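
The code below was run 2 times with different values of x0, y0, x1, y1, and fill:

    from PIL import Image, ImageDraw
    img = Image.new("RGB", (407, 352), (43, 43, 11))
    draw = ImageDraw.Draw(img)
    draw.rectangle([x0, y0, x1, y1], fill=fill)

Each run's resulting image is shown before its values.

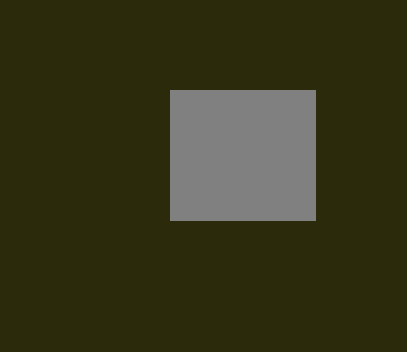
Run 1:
x0 = 170; y0 = 90; x1 = 315; y1 = 220; fill = 'gray'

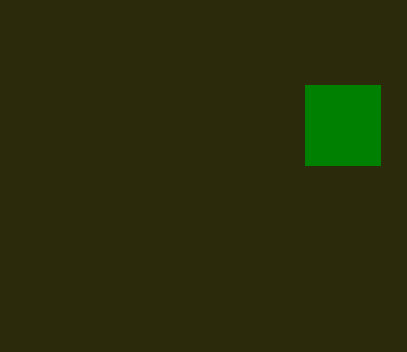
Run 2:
x0 = 305, y0 = 85, x1 = 380, y1 = 165, fill = 'green'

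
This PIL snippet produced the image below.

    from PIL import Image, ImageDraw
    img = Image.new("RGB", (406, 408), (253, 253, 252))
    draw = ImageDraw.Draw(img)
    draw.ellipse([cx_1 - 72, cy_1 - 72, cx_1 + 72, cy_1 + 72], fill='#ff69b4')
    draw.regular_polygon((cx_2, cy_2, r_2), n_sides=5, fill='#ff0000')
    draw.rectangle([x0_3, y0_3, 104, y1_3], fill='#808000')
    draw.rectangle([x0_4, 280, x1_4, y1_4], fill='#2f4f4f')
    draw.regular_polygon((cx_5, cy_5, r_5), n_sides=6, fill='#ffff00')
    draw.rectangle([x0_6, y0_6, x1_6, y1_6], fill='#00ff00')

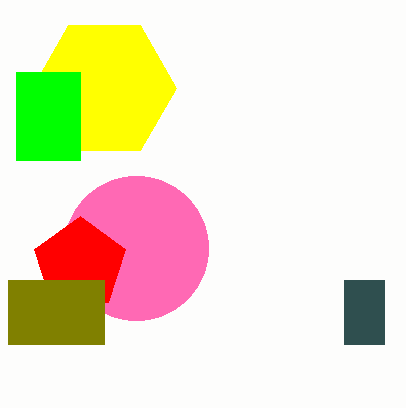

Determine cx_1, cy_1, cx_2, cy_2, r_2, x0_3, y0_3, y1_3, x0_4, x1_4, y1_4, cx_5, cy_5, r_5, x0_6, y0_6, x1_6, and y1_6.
cx_1 = 136
cy_1 = 248
cx_2 = 80
cy_2 = 264
r_2 = 48
x0_3 = 8
y0_3 = 280
y1_3 = 344
x0_4 = 344
x1_4 = 384
y1_4 = 344
cx_5 = 104
cy_5 = 88
r_5 = 72
x0_6 = 16
y0_6 = 72
x1_6 = 80
y1_6 = 160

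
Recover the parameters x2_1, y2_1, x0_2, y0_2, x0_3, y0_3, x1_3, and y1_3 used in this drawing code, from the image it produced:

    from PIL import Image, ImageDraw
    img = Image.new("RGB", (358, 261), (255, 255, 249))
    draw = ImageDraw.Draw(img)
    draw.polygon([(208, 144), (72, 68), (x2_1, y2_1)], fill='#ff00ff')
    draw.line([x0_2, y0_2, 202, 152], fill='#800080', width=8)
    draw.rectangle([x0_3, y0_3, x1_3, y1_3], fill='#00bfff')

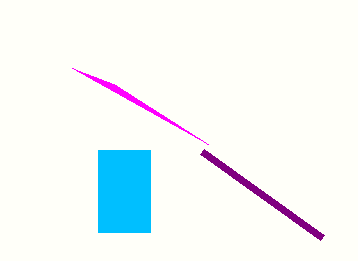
x2_1 = 114
y2_1 = 84
x0_2 = 322
y0_2 = 238
x0_3 = 98
y0_3 = 150
x1_3 = 150
y1_3 = 232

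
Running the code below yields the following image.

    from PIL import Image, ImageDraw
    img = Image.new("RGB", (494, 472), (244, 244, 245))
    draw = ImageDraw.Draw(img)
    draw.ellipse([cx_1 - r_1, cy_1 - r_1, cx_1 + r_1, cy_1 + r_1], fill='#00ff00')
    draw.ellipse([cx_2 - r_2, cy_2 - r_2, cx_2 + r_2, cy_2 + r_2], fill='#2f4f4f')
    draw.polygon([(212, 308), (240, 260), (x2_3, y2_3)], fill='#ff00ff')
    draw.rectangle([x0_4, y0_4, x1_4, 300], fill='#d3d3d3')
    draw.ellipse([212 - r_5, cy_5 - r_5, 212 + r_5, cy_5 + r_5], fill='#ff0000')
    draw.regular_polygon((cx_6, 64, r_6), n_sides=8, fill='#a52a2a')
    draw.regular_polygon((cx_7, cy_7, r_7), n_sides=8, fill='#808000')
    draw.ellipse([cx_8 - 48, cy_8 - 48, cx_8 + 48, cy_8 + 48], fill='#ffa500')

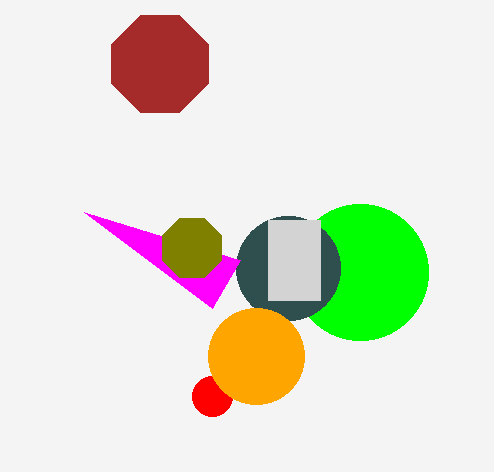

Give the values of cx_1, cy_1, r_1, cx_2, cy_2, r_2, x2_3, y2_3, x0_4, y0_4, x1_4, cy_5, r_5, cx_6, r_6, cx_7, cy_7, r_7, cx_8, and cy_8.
cx_1 = 360
cy_1 = 272
r_1 = 68
cx_2 = 288
cy_2 = 268
r_2 = 52
x2_3 = 84
y2_3 = 212
x0_4 = 268
y0_4 = 220
x1_4 = 320
cy_5 = 396
r_5 = 20
cx_6 = 160
r_6 = 52
cx_7 = 192
cy_7 = 248
r_7 = 32
cx_8 = 256
cy_8 = 356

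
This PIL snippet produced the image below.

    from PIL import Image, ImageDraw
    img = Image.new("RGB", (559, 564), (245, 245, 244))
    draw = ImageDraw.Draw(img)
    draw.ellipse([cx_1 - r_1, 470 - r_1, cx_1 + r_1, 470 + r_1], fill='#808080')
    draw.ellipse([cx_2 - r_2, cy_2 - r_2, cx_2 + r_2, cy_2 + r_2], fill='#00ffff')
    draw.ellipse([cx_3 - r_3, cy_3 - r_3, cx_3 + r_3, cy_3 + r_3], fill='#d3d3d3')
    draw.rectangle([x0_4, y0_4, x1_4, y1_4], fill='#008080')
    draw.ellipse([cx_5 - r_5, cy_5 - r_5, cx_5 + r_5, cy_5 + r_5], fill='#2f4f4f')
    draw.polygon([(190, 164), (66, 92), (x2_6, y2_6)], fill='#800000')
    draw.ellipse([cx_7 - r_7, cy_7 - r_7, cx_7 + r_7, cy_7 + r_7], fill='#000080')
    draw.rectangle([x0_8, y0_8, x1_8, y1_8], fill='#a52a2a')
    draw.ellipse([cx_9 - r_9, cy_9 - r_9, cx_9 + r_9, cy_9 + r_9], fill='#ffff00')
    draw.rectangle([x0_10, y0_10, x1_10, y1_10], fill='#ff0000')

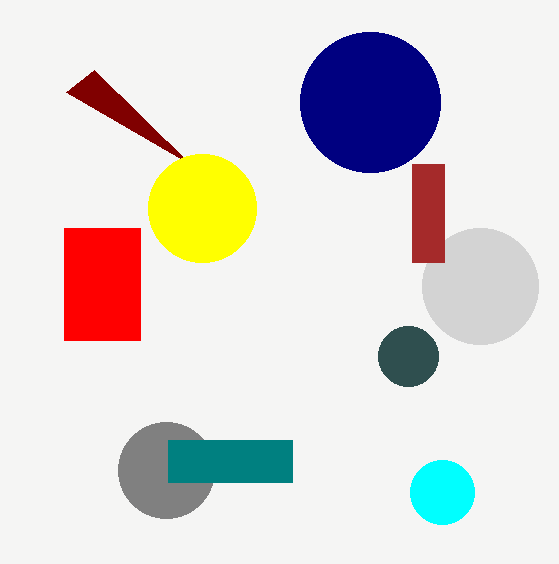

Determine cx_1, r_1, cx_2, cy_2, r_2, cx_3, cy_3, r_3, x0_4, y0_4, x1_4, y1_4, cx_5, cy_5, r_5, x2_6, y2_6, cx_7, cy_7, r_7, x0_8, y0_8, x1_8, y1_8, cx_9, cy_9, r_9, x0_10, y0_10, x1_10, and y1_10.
cx_1 = 166; r_1 = 48; cx_2 = 442; cy_2 = 492; r_2 = 32; cx_3 = 480; cy_3 = 286; r_3 = 58; x0_4 = 168; y0_4 = 440; x1_4 = 292; y1_4 = 482; cx_5 = 408; cy_5 = 356; r_5 = 30; x2_6 = 94; y2_6 = 70; cx_7 = 370; cy_7 = 102; r_7 = 70; x0_8 = 412; y0_8 = 164; x1_8 = 444; y1_8 = 262; cx_9 = 202; cy_9 = 208; r_9 = 54; x0_10 = 64; y0_10 = 228; x1_10 = 140; y1_10 = 340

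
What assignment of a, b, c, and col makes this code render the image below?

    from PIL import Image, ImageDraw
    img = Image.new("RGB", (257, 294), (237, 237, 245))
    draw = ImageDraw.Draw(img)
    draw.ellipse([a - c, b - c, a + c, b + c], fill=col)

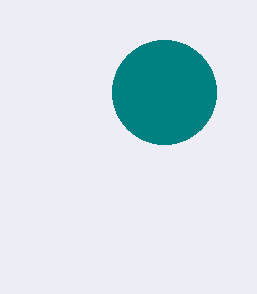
a = 164; b = 92; c = 52; col = 'teal'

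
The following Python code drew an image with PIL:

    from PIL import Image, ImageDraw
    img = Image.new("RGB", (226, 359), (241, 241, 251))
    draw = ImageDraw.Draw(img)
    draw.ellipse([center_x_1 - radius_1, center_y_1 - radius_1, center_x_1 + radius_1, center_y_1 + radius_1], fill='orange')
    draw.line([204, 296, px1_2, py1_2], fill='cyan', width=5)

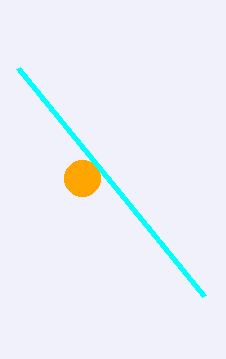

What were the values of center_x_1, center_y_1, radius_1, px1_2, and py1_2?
center_x_1 = 82; center_y_1 = 178; radius_1 = 18; px1_2 = 18; py1_2 = 68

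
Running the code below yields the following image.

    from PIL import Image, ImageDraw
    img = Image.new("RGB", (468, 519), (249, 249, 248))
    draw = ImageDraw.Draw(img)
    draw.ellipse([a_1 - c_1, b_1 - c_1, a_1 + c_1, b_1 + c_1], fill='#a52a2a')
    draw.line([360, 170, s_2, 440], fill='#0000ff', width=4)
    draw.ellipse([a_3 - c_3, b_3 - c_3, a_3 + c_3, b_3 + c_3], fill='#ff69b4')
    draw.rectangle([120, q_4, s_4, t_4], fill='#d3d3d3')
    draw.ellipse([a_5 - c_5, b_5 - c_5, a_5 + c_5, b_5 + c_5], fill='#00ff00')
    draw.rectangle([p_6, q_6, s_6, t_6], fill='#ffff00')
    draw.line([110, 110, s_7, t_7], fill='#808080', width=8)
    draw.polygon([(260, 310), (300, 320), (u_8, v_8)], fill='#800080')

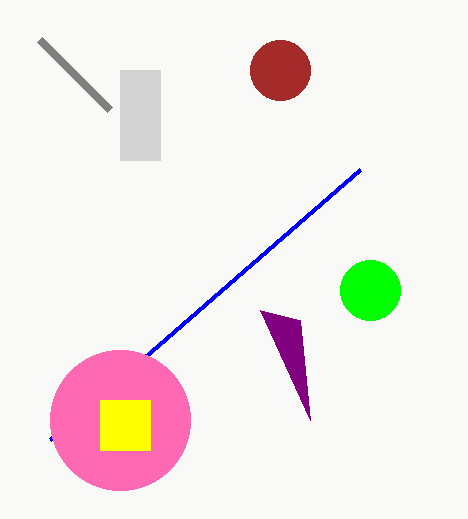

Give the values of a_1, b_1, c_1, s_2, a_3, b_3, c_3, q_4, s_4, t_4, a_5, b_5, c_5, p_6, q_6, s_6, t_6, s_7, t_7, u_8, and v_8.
a_1 = 280, b_1 = 70, c_1 = 30, s_2 = 50, a_3 = 120, b_3 = 420, c_3 = 70, q_4 = 70, s_4 = 160, t_4 = 160, a_5 = 370, b_5 = 290, c_5 = 30, p_6 = 100, q_6 = 400, s_6 = 150, t_6 = 450, s_7 = 40, t_7 = 40, u_8 = 310, v_8 = 420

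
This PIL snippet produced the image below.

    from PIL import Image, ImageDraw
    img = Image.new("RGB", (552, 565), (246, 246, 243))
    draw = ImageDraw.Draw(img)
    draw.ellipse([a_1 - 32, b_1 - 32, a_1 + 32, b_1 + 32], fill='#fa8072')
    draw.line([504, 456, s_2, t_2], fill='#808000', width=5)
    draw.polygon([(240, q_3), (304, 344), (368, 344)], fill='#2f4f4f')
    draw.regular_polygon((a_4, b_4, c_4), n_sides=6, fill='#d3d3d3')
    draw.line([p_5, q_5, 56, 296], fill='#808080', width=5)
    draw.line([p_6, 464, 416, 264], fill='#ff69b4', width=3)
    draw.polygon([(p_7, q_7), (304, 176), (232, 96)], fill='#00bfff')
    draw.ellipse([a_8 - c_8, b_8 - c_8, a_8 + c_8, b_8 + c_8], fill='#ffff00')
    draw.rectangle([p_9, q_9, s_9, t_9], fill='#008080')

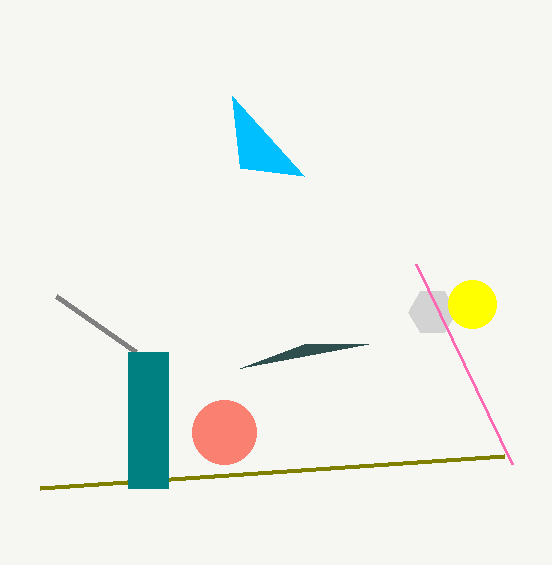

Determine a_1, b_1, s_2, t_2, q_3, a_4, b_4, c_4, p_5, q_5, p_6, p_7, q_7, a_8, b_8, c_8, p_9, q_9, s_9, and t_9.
a_1 = 224; b_1 = 432; s_2 = 40; t_2 = 488; q_3 = 368; a_4 = 432; b_4 = 312; c_4 = 24; p_5 = 136; q_5 = 352; p_6 = 512; p_7 = 240; q_7 = 168; a_8 = 472; b_8 = 304; c_8 = 24; p_9 = 128; q_9 = 352; s_9 = 168; t_9 = 488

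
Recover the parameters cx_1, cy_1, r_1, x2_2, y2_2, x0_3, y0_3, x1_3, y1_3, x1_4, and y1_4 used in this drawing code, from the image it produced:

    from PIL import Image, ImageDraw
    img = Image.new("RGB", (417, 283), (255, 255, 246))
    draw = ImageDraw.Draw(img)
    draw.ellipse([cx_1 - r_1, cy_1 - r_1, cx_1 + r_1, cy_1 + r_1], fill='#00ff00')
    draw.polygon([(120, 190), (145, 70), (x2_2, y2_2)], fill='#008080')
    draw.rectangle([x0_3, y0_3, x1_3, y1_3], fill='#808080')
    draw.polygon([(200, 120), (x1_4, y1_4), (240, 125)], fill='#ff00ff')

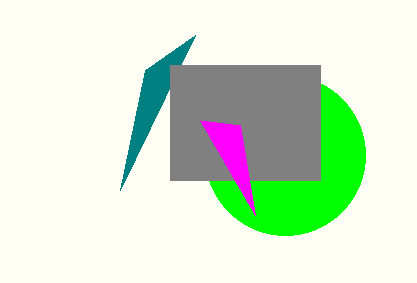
cx_1 = 285; cy_1 = 155; r_1 = 80; x2_2 = 195; y2_2 = 35; x0_3 = 170; y0_3 = 65; x1_3 = 320; y1_3 = 180; x1_4 = 255; y1_4 = 215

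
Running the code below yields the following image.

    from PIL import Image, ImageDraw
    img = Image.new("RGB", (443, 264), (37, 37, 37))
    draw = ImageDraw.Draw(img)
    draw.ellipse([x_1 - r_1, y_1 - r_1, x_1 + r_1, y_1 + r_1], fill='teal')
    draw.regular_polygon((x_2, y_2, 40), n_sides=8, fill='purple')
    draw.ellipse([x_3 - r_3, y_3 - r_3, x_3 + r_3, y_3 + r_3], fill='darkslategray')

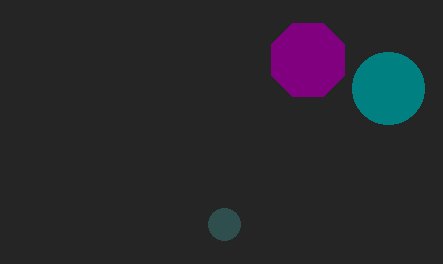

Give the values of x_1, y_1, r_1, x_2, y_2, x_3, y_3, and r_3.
x_1 = 388, y_1 = 88, r_1 = 36, x_2 = 308, y_2 = 60, x_3 = 224, y_3 = 224, r_3 = 16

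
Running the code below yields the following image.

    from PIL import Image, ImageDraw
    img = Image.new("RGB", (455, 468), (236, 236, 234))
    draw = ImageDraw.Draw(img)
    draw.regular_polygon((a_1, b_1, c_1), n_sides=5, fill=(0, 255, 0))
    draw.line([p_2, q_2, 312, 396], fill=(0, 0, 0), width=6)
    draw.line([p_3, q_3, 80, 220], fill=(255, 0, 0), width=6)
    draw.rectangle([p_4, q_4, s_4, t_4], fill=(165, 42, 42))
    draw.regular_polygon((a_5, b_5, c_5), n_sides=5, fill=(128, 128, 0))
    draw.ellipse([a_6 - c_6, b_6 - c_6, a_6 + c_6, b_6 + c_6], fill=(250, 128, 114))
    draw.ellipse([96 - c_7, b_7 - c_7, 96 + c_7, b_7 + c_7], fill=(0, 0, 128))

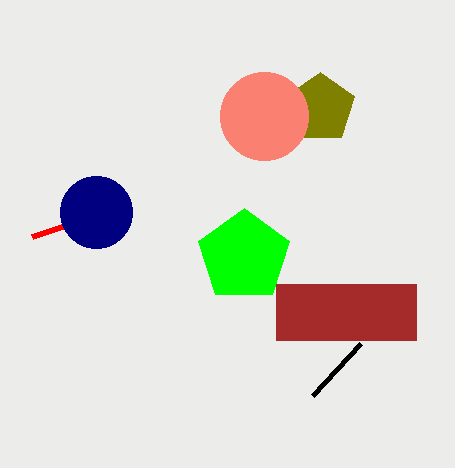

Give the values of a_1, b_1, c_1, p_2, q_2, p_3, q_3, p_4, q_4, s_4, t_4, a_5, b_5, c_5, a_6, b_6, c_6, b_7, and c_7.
a_1 = 244
b_1 = 256
c_1 = 48
p_2 = 360
q_2 = 344
p_3 = 32
q_3 = 236
p_4 = 276
q_4 = 284
s_4 = 416
t_4 = 340
a_5 = 320
b_5 = 108
c_5 = 36
a_6 = 264
b_6 = 116
c_6 = 44
b_7 = 212
c_7 = 36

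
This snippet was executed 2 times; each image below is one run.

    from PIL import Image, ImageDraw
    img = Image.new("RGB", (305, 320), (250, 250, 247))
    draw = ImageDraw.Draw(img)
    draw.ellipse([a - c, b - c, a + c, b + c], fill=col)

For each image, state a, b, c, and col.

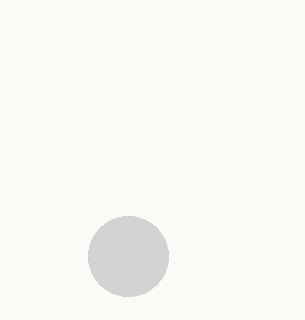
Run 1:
a = 128, b = 256, c = 40, col = 'lightgray'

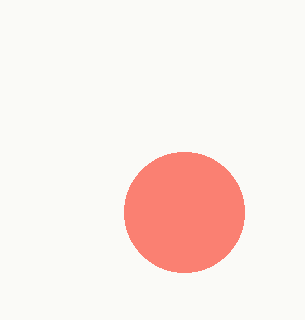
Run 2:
a = 184; b = 212; c = 60; col = 'salmon'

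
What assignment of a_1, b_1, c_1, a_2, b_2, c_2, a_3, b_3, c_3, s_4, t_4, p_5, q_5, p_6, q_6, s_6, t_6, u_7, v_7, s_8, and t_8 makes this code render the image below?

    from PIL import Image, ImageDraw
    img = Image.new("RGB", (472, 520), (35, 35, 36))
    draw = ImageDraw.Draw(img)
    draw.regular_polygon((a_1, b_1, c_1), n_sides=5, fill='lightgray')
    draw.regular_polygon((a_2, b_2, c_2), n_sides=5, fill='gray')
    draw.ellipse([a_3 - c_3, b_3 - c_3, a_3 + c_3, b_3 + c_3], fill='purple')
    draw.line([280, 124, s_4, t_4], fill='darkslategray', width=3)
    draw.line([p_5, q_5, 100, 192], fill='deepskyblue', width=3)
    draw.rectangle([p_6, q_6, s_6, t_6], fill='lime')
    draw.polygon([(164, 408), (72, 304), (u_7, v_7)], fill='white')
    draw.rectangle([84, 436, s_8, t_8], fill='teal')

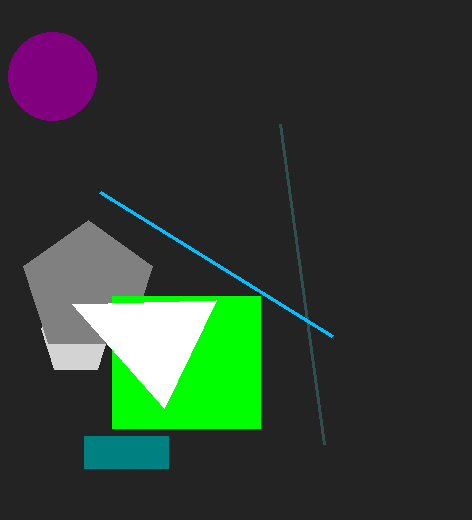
a_1 = 76
b_1 = 340
c_1 = 36
a_2 = 88
b_2 = 288
c_2 = 68
a_3 = 52
b_3 = 76
c_3 = 44
s_4 = 324
t_4 = 444
p_5 = 332
q_5 = 336
p_6 = 112
q_6 = 296
s_6 = 260
t_6 = 428
u_7 = 216
v_7 = 300
s_8 = 168
t_8 = 468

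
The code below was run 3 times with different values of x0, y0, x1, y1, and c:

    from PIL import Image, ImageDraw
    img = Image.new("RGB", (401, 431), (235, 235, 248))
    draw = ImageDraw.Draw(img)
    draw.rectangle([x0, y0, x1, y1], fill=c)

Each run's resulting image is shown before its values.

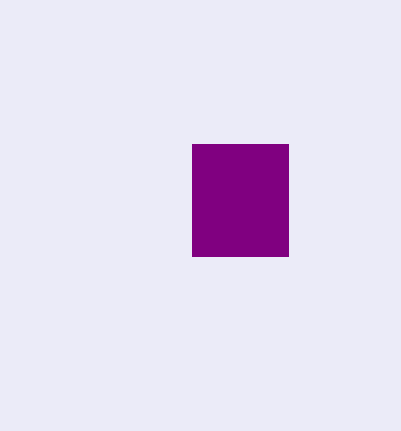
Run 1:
x0 = 192; y0 = 144; x1 = 288; y1 = 256; c = 'purple'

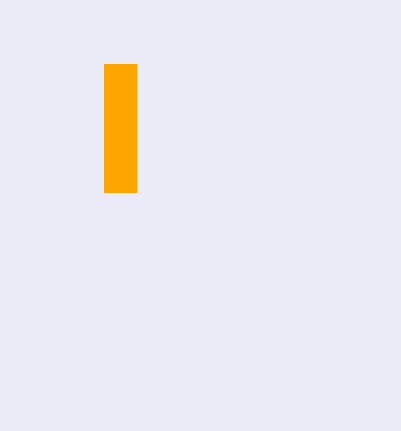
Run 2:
x0 = 104
y0 = 64
x1 = 136
y1 = 192
c = 'orange'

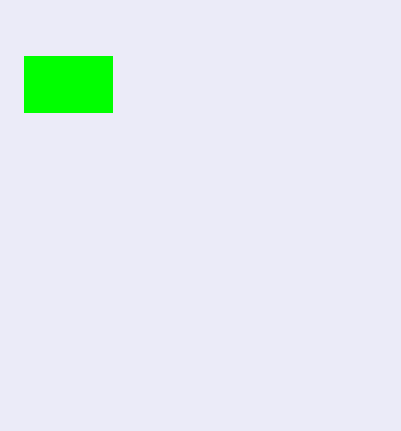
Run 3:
x0 = 24
y0 = 56
x1 = 112
y1 = 112
c = 'lime'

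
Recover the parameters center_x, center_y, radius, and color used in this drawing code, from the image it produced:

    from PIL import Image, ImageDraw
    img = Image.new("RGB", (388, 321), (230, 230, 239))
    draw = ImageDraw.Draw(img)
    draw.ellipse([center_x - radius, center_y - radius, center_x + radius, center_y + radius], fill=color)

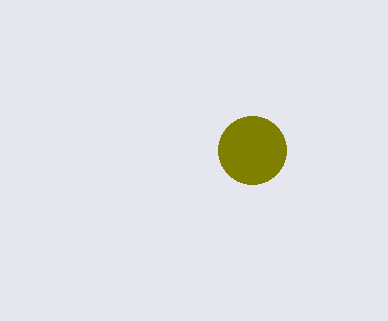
center_x = 252; center_y = 150; radius = 34; color = 'olive'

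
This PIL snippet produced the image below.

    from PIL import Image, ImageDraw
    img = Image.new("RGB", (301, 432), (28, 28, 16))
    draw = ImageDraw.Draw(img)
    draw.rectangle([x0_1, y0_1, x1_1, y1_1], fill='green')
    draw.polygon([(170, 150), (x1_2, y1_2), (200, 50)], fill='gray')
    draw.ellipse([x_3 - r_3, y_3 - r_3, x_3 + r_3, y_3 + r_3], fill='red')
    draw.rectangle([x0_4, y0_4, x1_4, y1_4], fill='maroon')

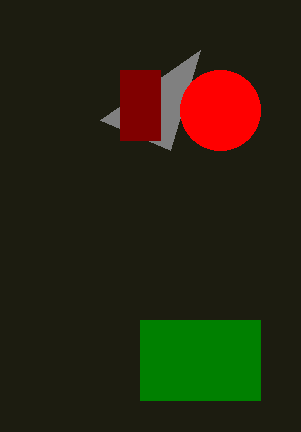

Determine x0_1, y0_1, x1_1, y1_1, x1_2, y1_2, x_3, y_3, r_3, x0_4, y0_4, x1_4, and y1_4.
x0_1 = 140
y0_1 = 320
x1_1 = 260
y1_1 = 400
x1_2 = 100
y1_2 = 120
x_3 = 220
y_3 = 110
r_3 = 40
x0_4 = 120
y0_4 = 70
x1_4 = 160
y1_4 = 140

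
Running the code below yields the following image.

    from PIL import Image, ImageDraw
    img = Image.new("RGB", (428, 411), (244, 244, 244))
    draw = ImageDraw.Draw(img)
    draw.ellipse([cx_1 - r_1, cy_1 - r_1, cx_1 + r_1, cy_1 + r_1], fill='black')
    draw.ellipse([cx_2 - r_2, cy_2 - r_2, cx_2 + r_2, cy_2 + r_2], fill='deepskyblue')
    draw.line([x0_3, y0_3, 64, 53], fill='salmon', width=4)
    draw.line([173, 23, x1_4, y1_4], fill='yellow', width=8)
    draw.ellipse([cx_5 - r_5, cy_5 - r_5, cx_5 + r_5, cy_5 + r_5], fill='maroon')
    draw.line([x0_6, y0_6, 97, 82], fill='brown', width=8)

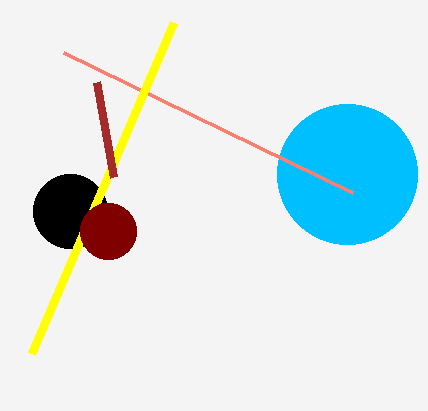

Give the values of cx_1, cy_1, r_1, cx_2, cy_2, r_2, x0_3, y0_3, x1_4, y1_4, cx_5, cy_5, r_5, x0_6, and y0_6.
cx_1 = 70, cy_1 = 211, r_1 = 37, cx_2 = 347, cy_2 = 174, r_2 = 70, x0_3 = 353, y0_3 = 193, x1_4 = 31, y1_4 = 354, cx_5 = 108, cy_5 = 231, r_5 = 28, x0_6 = 114, y0_6 = 177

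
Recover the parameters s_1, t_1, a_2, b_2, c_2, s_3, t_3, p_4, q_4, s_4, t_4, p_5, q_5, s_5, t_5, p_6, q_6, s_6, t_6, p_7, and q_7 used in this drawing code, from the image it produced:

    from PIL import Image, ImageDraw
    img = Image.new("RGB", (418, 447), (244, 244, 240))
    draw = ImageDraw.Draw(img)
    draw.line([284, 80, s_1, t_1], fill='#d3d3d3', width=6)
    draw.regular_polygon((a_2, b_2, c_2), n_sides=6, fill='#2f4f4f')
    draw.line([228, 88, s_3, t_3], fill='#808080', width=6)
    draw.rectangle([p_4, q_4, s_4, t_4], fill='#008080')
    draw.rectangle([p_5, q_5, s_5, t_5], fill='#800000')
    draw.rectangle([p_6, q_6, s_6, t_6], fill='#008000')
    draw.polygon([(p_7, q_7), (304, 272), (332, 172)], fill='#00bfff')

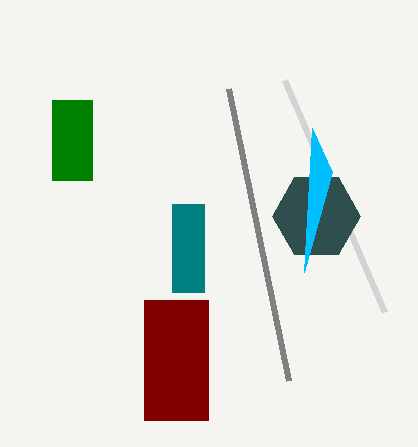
s_1 = 384, t_1 = 312, a_2 = 316, b_2 = 216, c_2 = 44, s_3 = 288, t_3 = 380, p_4 = 172, q_4 = 204, s_4 = 204, t_4 = 292, p_5 = 144, q_5 = 300, s_5 = 208, t_5 = 420, p_6 = 52, q_6 = 100, s_6 = 92, t_6 = 180, p_7 = 312, q_7 = 128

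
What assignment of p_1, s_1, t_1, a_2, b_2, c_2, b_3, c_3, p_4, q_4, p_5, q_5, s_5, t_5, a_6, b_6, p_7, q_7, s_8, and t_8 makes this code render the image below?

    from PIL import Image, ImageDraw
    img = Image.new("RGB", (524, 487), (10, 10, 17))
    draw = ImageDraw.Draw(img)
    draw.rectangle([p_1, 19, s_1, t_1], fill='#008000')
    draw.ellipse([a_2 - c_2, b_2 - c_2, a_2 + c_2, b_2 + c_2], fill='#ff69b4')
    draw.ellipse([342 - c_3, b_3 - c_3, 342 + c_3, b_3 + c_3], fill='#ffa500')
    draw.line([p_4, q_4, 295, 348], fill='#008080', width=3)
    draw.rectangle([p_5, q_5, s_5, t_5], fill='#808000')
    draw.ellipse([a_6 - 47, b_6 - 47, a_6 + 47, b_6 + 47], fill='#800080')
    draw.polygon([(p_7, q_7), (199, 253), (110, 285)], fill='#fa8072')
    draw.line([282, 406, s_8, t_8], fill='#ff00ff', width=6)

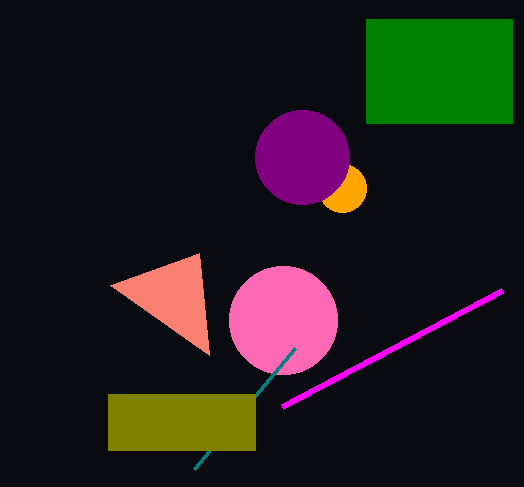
p_1 = 366
s_1 = 512
t_1 = 123
a_2 = 283
b_2 = 320
c_2 = 54
b_3 = 188
c_3 = 24
p_4 = 194
q_4 = 469
p_5 = 108
q_5 = 394
s_5 = 255
t_5 = 450
a_6 = 302
b_6 = 157
p_7 = 209
q_7 = 355
s_8 = 502
t_8 = 290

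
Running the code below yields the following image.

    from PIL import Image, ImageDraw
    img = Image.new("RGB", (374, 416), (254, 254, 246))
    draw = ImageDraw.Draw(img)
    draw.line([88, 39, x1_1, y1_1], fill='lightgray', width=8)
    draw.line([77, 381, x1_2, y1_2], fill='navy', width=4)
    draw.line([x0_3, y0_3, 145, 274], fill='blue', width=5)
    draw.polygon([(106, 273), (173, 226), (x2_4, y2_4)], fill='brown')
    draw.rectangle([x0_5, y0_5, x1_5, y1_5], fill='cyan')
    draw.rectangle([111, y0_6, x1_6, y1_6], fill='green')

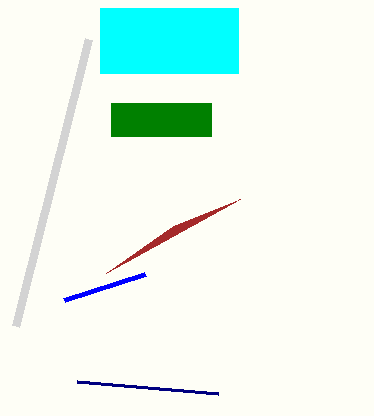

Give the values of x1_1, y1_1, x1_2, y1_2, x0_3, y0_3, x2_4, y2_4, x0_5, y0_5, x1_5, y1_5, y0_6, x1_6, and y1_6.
x1_1 = 15, y1_1 = 326, x1_2 = 218, y1_2 = 393, x0_3 = 64, y0_3 = 300, x2_4 = 240, y2_4 = 199, x0_5 = 100, y0_5 = 8, x1_5 = 238, y1_5 = 73, y0_6 = 103, x1_6 = 211, y1_6 = 136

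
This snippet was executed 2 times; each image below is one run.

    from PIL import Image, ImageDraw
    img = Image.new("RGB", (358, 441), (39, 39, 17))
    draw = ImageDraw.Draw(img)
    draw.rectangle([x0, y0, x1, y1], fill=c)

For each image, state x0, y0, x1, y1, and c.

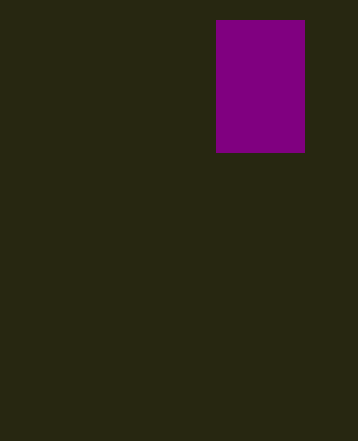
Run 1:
x0 = 216; y0 = 20; x1 = 304; y1 = 152; c = 'purple'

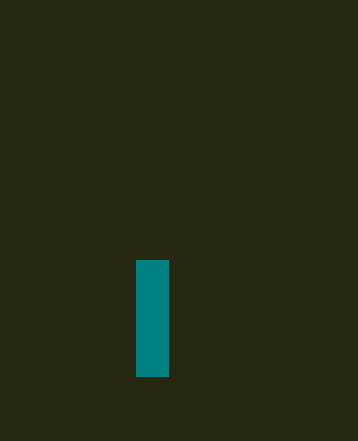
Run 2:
x0 = 136, y0 = 260, x1 = 168, y1 = 376, c = 'teal'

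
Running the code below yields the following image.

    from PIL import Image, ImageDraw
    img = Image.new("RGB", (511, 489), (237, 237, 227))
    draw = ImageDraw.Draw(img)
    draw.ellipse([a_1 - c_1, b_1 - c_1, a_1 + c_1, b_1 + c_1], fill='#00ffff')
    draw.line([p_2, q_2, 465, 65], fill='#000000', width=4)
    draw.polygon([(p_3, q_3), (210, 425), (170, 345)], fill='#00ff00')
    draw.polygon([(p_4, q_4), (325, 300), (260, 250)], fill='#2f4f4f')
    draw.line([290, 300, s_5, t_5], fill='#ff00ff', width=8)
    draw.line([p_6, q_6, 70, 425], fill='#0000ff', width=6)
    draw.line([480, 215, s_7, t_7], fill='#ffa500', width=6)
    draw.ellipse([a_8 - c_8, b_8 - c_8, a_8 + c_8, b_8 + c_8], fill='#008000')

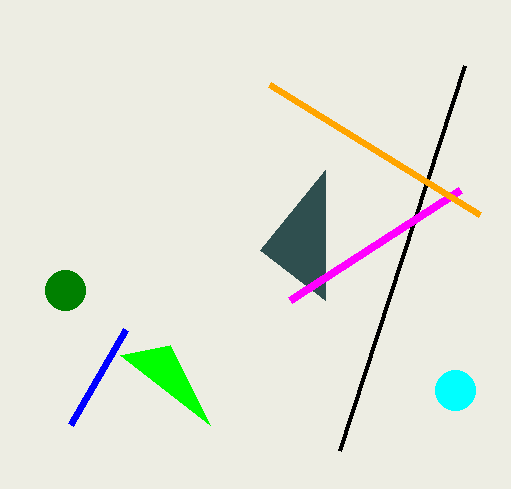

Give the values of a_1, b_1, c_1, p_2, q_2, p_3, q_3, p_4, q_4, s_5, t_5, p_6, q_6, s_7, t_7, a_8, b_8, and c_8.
a_1 = 455
b_1 = 390
c_1 = 20
p_2 = 340
q_2 = 450
p_3 = 120
q_3 = 355
p_4 = 325
q_4 = 170
s_5 = 460
t_5 = 190
p_6 = 125
q_6 = 330
s_7 = 270
t_7 = 85
a_8 = 65
b_8 = 290
c_8 = 20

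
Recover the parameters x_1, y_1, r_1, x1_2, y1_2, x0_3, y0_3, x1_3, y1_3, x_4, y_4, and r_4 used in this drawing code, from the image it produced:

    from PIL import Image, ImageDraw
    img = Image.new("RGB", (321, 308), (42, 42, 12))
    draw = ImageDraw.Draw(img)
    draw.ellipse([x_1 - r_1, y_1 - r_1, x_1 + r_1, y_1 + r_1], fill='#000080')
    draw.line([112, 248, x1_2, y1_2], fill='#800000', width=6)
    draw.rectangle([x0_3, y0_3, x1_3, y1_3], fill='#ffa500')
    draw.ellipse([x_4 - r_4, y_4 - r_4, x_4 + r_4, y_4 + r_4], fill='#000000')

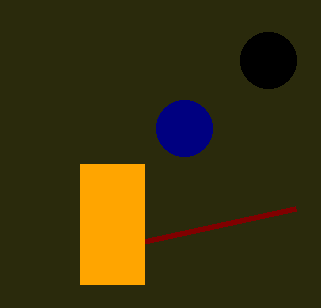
x_1 = 184, y_1 = 128, r_1 = 28, x1_2 = 296, y1_2 = 208, x0_3 = 80, y0_3 = 164, x1_3 = 144, y1_3 = 284, x_4 = 268, y_4 = 60, r_4 = 28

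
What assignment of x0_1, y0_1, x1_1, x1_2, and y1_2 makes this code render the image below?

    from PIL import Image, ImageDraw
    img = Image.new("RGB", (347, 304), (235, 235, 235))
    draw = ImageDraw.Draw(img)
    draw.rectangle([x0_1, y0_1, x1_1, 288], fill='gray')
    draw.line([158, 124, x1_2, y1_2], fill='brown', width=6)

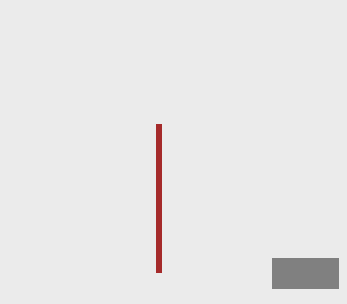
x0_1 = 272, y0_1 = 258, x1_1 = 338, x1_2 = 158, y1_2 = 272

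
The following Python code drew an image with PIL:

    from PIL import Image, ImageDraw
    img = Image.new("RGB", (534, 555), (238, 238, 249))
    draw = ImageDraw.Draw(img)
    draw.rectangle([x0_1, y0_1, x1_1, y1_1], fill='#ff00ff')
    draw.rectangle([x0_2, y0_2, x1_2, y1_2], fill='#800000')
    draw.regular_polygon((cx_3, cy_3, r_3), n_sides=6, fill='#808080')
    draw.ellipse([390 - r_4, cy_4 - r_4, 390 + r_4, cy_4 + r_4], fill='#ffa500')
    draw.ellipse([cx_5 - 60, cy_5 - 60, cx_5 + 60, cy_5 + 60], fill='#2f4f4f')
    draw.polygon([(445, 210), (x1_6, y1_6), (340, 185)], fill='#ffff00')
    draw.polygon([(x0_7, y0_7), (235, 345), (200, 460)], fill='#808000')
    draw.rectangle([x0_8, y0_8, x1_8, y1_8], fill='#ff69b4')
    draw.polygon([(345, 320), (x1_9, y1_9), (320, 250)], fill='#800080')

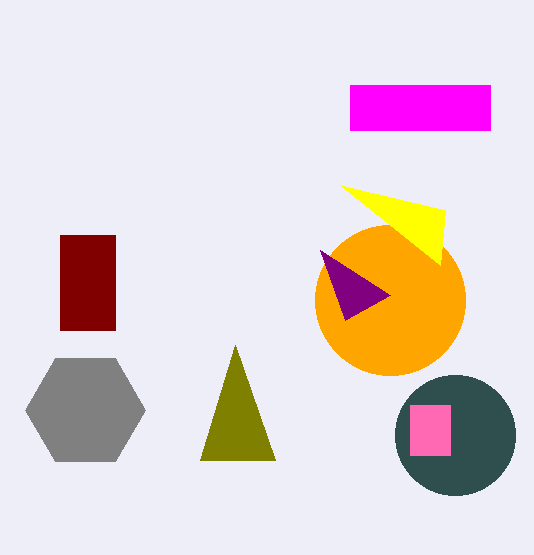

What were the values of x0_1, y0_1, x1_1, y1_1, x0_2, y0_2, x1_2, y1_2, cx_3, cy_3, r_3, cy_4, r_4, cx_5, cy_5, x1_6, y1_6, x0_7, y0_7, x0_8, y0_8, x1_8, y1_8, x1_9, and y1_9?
x0_1 = 350; y0_1 = 85; x1_1 = 490; y1_1 = 130; x0_2 = 60; y0_2 = 235; x1_2 = 115; y1_2 = 330; cx_3 = 85; cy_3 = 410; r_3 = 60; cy_4 = 300; r_4 = 75; cx_5 = 455; cy_5 = 435; x1_6 = 440; y1_6 = 265; x0_7 = 275; y0_7 = 460; x0_8 = 410; y0_8 = 405; x1_8 = 450; y1_8 = 455; x1_9 = 390; y1_9 = 295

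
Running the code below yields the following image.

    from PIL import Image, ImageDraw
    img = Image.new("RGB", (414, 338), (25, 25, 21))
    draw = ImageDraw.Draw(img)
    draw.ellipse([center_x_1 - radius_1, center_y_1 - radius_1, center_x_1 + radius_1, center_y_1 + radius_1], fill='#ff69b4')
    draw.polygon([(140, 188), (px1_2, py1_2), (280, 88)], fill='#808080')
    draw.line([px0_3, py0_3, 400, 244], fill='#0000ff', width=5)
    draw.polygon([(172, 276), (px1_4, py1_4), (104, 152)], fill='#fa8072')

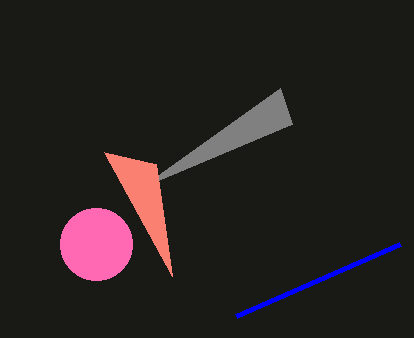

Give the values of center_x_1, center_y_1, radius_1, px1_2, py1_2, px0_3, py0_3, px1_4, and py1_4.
center_x_1 = 96, center_y_1 = 244, radius_1 = 36, px1_2 = 292, py1_2 = 124, px0_3 = 236, py0_3 = 316, px1_4 = 156, py1_4 = 164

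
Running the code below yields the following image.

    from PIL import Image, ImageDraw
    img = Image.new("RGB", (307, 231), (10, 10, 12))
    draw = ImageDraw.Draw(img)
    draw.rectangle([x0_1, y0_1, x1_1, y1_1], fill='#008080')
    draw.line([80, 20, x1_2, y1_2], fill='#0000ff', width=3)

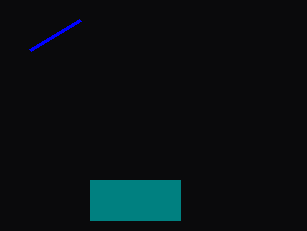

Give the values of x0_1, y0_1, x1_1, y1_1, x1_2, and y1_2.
x0_1 = 90
y0_1 = 180
x1_1 = 180
y1_1 = 220
x1_2 = 30
y1_2 = 50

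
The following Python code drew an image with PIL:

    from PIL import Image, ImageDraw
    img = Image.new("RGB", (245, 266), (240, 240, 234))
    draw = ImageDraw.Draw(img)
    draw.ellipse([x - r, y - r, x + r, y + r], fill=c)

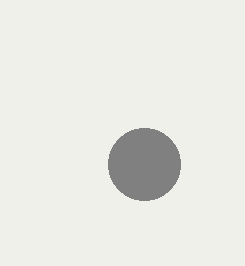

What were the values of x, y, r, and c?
x = 144; y = 164; r = 36; c = 'gray'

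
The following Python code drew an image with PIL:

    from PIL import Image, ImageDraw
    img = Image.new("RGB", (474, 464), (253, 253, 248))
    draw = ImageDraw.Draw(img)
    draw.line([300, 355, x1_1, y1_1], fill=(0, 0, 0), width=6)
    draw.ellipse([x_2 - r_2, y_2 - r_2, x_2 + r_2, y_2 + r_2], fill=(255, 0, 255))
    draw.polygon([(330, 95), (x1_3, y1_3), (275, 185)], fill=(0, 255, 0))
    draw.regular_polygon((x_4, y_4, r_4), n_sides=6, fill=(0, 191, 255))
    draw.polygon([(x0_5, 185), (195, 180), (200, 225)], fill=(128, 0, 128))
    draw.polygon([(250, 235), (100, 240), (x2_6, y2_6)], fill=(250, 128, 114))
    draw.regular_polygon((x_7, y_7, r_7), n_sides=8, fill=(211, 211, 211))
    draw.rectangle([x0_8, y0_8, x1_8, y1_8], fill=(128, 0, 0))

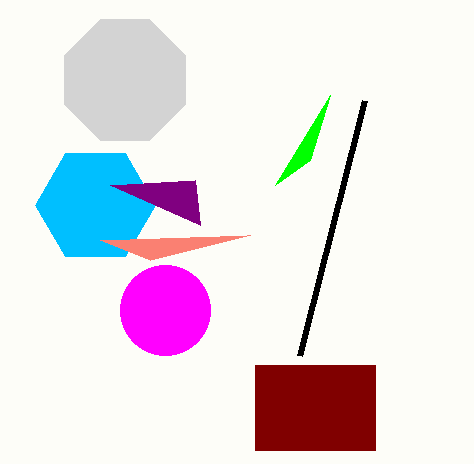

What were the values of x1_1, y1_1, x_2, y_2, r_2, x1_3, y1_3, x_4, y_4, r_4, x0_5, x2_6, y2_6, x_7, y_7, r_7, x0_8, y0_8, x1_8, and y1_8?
x1_1 = 365; y1_1 = 100; x_2 = 165; y_2 = 310; r_2 = 45; x1_3 = 310; y1_3 = 160; x_4 = 95; y_4 = 205; r_4 = 60; x0_5 = 110; x2_6 = 150; y2_6 = 260; x_7 = 125; y_7 = 80; r_7 = 65; x0_8 = 255; y0_8 = 365; x1_8 = 375; y1_8 = 450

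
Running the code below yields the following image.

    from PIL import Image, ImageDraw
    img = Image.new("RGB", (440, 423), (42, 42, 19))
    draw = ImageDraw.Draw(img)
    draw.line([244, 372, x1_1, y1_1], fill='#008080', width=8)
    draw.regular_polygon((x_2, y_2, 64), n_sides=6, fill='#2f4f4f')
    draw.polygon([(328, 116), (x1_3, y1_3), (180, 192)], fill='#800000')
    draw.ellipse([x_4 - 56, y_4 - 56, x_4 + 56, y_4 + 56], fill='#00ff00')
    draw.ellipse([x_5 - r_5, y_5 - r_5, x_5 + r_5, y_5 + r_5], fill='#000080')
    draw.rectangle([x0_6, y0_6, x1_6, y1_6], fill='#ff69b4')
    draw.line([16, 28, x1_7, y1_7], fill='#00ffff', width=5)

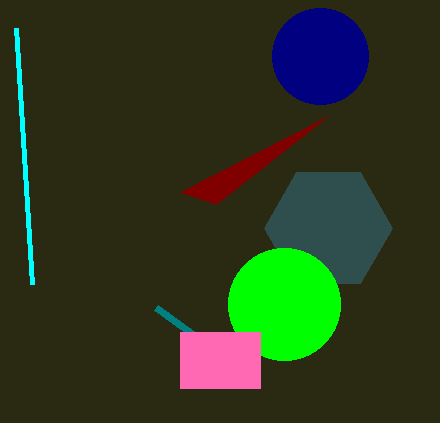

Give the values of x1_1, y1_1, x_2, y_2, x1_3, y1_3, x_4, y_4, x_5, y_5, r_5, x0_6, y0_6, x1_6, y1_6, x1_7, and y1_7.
x1_1 = 156, y1_1 = 308, x_2 = 328, y_2 = 228, x1_3 = 216, y1_3 = 204, x_4 = 284, y_4 = 304, x_5 = 320, y_5 = 56, r_5 = 48, x0_6 = 180, y0_6 = 332, x1_6 = 260, y1_6 = 388, x1_7 = 32, y1_7 = 284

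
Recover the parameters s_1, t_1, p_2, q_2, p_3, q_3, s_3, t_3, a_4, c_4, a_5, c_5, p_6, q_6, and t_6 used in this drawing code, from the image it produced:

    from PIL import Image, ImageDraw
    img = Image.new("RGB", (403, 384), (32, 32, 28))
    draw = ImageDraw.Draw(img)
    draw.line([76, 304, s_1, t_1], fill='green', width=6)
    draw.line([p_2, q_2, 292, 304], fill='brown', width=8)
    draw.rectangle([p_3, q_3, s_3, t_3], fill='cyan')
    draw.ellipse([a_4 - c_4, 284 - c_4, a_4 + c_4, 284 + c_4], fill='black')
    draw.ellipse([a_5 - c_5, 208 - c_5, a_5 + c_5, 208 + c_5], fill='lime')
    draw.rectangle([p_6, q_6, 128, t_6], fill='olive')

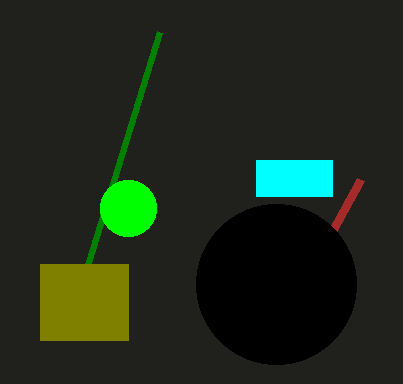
s_1 = 160; t_1 = 32; p_2 = 360; q_2 = 180; p_3 = 256; q_3 = 160; s_3 = 332; t_3 = 196; a_4 = 276; c_4 = 80; a_5 = 128; c_5 = 28; p_6 = 40; q_6 = 264; t_6 = 340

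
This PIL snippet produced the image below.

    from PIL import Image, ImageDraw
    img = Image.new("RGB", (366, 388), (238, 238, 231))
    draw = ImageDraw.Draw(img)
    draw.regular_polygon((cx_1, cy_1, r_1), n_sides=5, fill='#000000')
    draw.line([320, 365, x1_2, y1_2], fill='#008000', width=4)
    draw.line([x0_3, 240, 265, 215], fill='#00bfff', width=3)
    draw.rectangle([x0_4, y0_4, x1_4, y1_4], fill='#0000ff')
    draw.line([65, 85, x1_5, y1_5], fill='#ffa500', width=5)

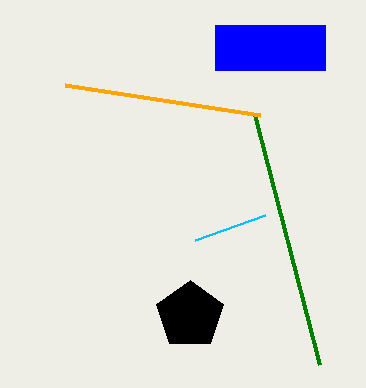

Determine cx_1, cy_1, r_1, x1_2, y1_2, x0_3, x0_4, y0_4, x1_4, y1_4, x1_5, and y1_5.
cx_1 = 190; cy_1 = 315; r_1 = 35; x1_2 = 255; y1_2 = 115; x0_3 = 195; x0_4 = 215; y0_4 = 25; x1_4 = 325; y1_4 = 70; x1_5 = 260; y1_5 = 115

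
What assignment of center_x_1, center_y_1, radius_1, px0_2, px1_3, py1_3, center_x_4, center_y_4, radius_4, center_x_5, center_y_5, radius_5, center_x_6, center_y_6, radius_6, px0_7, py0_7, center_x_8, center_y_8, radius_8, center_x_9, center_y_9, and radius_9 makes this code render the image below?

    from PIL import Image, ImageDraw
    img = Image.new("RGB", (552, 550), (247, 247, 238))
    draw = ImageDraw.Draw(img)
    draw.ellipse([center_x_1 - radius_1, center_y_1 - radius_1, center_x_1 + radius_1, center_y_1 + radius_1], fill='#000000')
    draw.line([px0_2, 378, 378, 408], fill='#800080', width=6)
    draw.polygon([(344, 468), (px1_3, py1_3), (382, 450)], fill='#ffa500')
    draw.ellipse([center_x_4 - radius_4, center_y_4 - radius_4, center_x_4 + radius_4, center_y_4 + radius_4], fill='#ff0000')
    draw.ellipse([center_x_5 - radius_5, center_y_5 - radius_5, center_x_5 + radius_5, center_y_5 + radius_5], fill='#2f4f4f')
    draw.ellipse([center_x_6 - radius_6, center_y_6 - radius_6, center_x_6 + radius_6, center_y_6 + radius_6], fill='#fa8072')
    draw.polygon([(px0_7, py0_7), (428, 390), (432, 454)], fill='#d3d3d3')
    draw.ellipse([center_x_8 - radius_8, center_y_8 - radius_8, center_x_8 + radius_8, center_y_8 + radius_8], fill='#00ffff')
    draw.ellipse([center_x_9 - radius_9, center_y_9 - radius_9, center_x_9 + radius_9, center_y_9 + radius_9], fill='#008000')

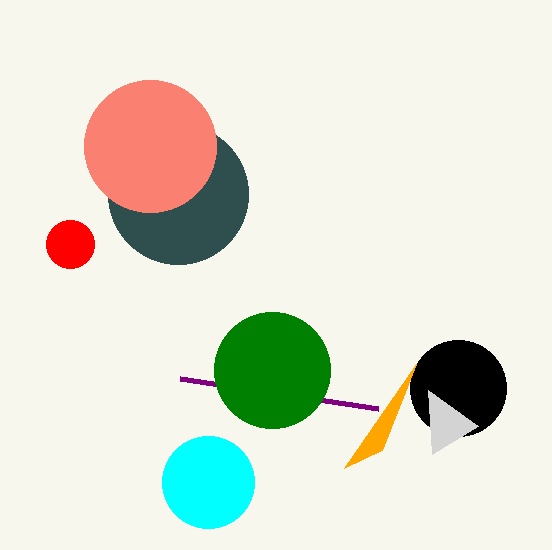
center_x_1 = 458
center_y_1 = 388
radius_1 = 48
px0_2 = 180
px1_3 = 416
py1_3 = 364
center_x_4 = 70
center_y_4 = 244
radius_4 = 24
center_x_5 = 178
center_y_5 = 194
radius_5 = 70
center_x_6 = 150
center_y_6 = 146
radius_6 = 66
px0_7 = 478
py0_7 = 426
center_x_8 = 208
center_y_8 = 482
radius_8 = 46
center_x_9 = 272
center_y_9 = 370
radius_9 = 58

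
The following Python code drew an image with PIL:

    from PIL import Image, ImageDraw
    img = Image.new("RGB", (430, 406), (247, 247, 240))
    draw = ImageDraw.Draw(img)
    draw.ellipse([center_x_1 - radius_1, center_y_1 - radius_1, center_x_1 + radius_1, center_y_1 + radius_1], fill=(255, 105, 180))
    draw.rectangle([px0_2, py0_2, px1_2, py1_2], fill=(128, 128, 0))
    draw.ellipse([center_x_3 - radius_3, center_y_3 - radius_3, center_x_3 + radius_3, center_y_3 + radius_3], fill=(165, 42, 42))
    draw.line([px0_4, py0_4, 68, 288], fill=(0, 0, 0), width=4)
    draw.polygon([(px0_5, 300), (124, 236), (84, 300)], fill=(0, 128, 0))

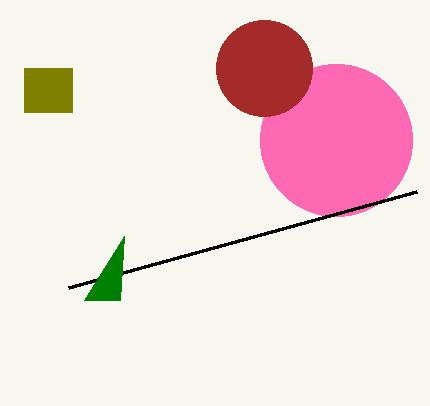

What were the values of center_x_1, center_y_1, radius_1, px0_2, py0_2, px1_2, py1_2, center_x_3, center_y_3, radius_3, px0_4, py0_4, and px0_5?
center_x_1 = 336; center_y_1 = 140; radius_1 = 76; px0_2 = 24; py0_2 = 68; px1_2 = 72; py1_2 = 112; center_x_3 = 264; center_y_3 = 68; radius_3 = 48; px0_4 = 416; py0_4 = 192; px0_5 = 120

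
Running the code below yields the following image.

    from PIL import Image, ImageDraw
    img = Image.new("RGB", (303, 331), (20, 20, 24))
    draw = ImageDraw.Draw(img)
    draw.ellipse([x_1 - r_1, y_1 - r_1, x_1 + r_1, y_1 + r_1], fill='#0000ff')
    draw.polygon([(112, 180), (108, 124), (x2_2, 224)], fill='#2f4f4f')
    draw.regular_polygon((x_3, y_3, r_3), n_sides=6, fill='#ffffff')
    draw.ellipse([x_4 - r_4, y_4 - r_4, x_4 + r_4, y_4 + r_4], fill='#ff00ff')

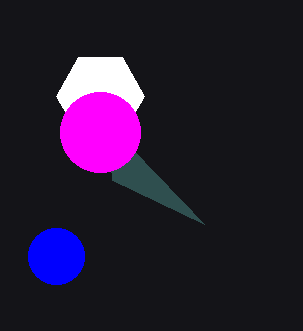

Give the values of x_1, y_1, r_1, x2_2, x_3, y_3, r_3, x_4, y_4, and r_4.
x_1 = 56; y_1 = 256; r_1 = 28; x2_2 = 204; x_3 = 100; y_3 = 96; r_3 = 44; x_4 = 100; y_4 = 132; r_4 = 40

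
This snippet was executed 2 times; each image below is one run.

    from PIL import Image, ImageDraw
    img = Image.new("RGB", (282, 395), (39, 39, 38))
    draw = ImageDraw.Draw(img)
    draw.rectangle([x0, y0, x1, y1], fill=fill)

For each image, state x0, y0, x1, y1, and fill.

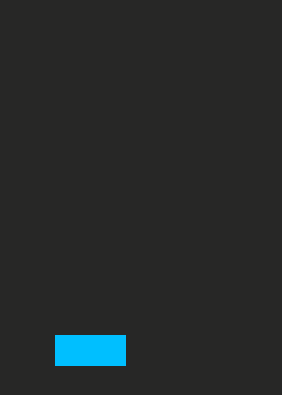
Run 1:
x0 = 55, y0 = 335, x1 = 125, y1 = 365, fill = 'deepskyblue'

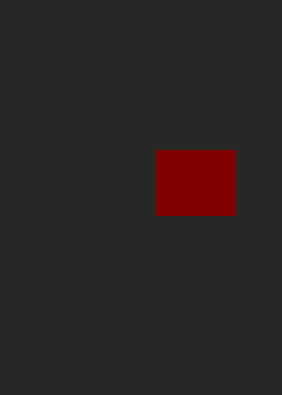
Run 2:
x0 = 155, y0 = 150, x1 = 235, y1 = 215, fill = 'maroon'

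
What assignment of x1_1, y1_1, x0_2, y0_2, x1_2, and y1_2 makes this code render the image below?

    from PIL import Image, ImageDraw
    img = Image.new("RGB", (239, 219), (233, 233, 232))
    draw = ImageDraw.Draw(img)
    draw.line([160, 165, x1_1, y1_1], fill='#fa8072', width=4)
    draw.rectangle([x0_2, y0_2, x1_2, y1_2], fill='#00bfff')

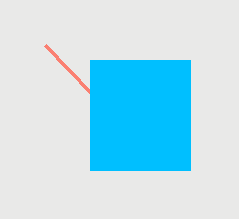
x1_1 = 45, y1_1 = 45, x0_2 = 90, y0_2 = 60, x1_2 = 190, y1_2 = 170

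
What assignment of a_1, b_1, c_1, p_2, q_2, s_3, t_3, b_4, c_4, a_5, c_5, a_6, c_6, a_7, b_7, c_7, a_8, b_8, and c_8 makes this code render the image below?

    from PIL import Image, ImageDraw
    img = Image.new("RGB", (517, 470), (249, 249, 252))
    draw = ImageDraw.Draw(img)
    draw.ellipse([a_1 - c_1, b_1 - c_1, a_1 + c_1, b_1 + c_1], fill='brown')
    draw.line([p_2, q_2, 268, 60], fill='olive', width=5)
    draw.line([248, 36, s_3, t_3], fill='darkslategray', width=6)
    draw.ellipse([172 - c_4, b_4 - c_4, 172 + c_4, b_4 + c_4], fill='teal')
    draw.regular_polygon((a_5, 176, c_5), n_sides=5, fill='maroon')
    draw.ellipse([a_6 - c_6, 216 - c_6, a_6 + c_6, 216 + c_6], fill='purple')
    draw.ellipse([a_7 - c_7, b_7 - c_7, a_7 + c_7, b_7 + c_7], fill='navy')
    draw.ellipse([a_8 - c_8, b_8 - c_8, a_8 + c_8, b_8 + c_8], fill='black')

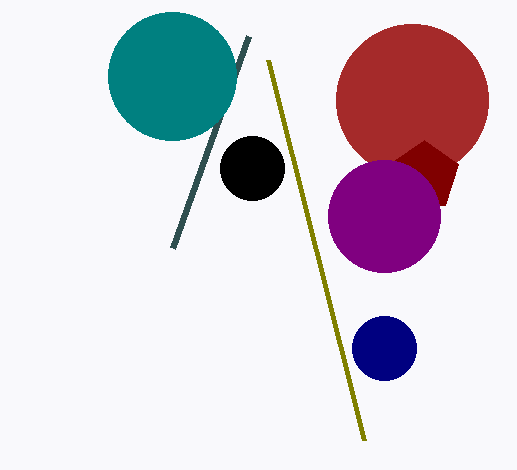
a_1 = 412; b_1 = 100; c_1 = 76; p_2 = 364; q_2 = 440; s_3 = 172; t_3 = 248; b_4 = 76; c_4 = 64; a_5 = 424; c_5 = 36; a_6 = 384; c_6 = 56; a_7 = 384; b_7 = 348; c_7 = 32; a_8 = 252; b_8 = 168; c_8 = 32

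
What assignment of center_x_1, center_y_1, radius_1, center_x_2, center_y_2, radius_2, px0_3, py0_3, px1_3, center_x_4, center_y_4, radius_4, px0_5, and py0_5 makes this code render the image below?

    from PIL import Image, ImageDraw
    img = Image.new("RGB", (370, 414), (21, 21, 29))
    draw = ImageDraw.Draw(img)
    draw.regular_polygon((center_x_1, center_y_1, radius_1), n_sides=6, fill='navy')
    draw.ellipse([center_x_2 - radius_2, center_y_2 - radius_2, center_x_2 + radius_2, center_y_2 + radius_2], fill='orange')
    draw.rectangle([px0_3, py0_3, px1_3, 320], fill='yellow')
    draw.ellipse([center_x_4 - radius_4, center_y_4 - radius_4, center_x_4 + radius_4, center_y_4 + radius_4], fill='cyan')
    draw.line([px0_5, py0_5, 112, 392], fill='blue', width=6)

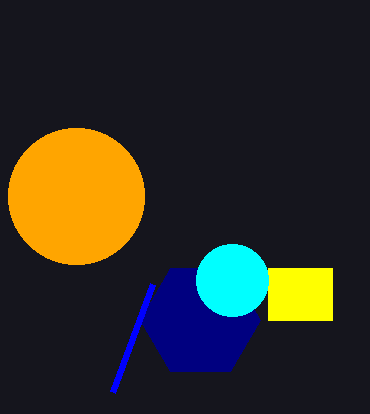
center_x_1 = 200
center_y_1 = 320
radius_1 = 60
center_x_2 = 76
center_y_2 = 196
radius_2 = 68
px0_3 = 268
py0_3 = 268
px1_3 = 332
center_x_4 = 232
center_y_4 = 280
radius_4 = 36
px0_5 = 152
py0_5 = 284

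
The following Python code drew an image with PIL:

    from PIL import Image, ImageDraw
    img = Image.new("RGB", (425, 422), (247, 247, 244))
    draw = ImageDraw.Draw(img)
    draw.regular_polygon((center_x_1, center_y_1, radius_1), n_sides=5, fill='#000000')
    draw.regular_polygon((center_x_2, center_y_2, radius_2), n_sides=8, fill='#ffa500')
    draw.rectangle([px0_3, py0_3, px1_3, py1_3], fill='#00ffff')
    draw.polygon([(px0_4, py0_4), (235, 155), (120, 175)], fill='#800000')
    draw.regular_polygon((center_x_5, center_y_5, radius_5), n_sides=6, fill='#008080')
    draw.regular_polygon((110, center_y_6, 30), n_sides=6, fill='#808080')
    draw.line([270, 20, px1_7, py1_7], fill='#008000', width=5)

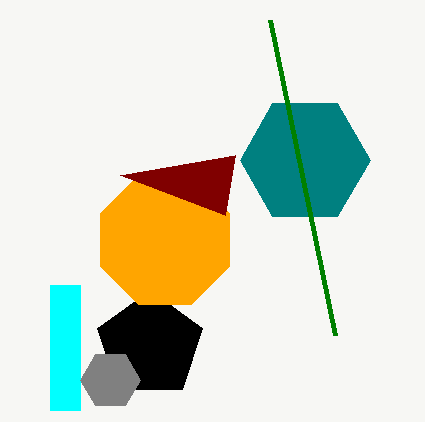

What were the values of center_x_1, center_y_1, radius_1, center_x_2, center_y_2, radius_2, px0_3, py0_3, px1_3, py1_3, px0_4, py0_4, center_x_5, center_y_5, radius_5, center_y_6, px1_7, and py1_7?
center_x_1 = 150; center_y_1 = 345; radius_1 = 55; center_x_2 = 165; center_y_2 = 240; radius_2 = 70; px0_3 = 50; py0_3 = 285; px1_3 = 80; py1_3 = 410; px0_4 = 225; py0_4 = 215; center_x_5 = 305; center_y_5 = 160; radius_5 = 65; center_y_6 = 380; px1_7 = 335; py1_7 = 335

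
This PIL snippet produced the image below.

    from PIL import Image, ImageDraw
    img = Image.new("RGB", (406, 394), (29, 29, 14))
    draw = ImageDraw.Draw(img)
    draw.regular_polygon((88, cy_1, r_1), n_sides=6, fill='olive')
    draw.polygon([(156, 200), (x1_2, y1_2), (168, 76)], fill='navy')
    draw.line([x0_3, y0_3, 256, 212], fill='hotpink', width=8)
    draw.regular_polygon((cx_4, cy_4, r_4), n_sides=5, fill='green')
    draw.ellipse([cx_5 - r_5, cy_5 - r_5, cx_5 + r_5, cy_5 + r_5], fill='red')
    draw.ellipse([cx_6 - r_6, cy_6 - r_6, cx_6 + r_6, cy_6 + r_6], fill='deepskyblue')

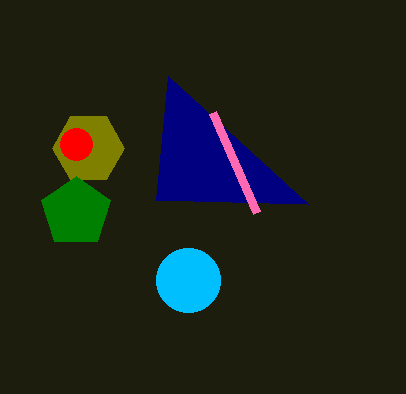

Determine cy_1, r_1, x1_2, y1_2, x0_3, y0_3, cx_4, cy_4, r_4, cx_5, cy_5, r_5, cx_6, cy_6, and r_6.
cy_1 = 148, r_1 = 36, x1_2 = 308, y1_2 = 204, x0_3 = 212, y0_3 = 112, cx_4 = 76, cy_4 = 212, r_4 = 36, cx_5 = 76, cy_5 = 144, r_5 = 16, cx_6 = 188, cy_6 = 280, r_6 = 32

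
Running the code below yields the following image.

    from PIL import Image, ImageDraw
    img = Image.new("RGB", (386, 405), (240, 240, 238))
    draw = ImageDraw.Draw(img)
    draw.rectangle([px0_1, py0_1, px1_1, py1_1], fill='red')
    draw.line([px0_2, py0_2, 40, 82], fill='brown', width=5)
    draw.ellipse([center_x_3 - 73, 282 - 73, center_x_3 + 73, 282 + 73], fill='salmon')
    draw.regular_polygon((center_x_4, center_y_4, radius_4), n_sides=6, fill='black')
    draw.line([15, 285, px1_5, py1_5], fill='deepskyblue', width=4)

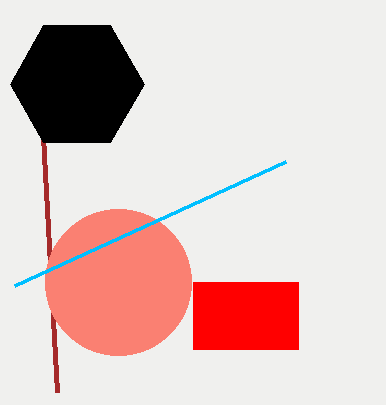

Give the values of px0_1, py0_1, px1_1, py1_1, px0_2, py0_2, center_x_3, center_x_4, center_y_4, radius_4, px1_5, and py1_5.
px0_1 = 193, py0_1 = 282, px1_1 = 298, py1_1 = 349, px0_2 = 57, py0_2 = 392, center_x_3 = 118, center_x_4 = 77, center_y_4 = 84, radius_4 = 67, px1_5 = 286, py1_5 = 161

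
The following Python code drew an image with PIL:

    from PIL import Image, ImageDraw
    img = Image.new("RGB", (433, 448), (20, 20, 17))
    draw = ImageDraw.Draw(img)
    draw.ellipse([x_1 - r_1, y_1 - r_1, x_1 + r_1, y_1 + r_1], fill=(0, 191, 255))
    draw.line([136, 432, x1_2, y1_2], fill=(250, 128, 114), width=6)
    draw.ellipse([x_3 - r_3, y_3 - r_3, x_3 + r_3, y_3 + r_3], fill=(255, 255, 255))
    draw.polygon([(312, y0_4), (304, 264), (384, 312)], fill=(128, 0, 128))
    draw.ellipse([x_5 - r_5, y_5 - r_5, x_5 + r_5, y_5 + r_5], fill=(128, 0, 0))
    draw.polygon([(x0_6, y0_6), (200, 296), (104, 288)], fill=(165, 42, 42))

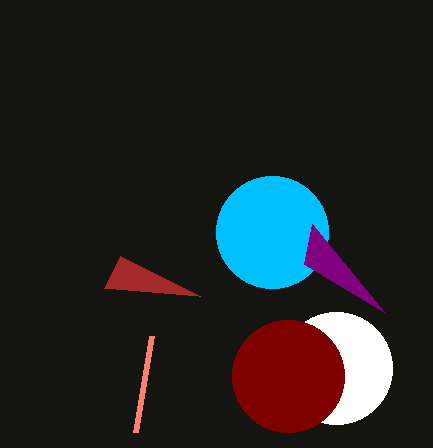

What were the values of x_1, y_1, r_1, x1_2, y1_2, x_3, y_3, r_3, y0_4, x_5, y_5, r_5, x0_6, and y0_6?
x_1 = 272, y_1 = 232, r_1 = 56, x1_2 = 152, y1_2 = 336, x_3 = 336, y_3 = 368, r_3 = 56, y0_4 = 224, x_5 = 288, y_5 = 376, r_5 = 56, x0_6 = 120, y0_6 = 256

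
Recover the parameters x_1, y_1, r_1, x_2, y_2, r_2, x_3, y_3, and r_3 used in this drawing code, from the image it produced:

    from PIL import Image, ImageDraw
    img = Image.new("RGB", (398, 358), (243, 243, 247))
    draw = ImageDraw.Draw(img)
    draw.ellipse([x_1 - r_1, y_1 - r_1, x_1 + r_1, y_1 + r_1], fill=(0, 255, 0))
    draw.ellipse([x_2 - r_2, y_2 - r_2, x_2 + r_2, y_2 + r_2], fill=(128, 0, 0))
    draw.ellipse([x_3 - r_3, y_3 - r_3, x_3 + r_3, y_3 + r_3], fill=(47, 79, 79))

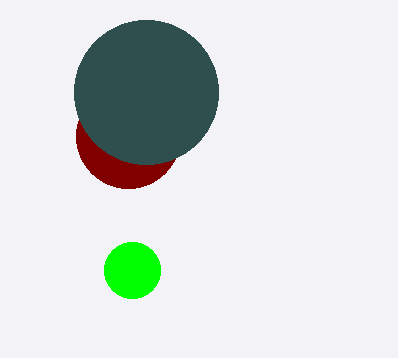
x_1 = 132, y_1 = 270, r_1 = 28, x_2 = 128, y_2 = 136, r_2 = 52, x_3 = 146, y_3 = 92, r_3 = 72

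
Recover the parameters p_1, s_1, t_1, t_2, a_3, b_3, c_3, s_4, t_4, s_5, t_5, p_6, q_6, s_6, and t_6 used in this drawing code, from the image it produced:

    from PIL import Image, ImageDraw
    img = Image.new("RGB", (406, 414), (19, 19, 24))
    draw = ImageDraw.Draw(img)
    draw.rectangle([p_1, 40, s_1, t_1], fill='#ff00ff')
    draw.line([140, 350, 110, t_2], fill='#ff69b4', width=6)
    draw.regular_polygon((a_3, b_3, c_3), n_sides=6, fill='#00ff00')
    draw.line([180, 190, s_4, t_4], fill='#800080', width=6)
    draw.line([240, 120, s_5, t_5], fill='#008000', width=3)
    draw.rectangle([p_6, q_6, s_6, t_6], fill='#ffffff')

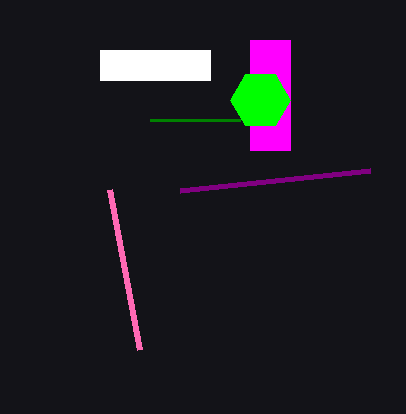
p_1 = 250
s_1 = 290
t_1 = 150
t_2 = 190
a_3 = 260
b_3 = 100
c_3 = 30
s_4 = 370
t_4 = 170
s_5 = 150
t_5 = 120
p_6 = 100
q_6 = 50
s_6 = 210
t_6 = 80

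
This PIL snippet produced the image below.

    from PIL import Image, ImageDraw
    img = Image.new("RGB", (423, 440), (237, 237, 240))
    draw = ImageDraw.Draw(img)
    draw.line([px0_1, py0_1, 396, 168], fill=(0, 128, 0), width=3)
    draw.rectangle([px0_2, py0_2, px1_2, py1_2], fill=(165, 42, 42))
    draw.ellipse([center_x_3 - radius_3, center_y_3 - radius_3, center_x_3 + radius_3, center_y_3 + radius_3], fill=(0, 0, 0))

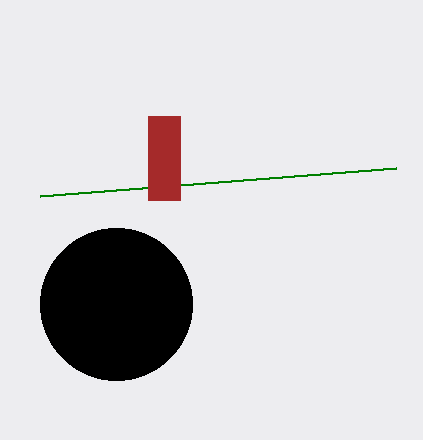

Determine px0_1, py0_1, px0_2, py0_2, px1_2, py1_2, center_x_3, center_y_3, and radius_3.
px0_1 = 40, py0_1 = 196, px0_2 = 148, py0_2 = 116, px1_2 = 180, py1_2 = 200, center_x_3 = 116, center_y_3 = 304, radius_3 = 76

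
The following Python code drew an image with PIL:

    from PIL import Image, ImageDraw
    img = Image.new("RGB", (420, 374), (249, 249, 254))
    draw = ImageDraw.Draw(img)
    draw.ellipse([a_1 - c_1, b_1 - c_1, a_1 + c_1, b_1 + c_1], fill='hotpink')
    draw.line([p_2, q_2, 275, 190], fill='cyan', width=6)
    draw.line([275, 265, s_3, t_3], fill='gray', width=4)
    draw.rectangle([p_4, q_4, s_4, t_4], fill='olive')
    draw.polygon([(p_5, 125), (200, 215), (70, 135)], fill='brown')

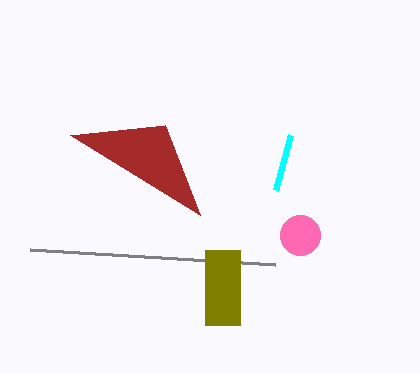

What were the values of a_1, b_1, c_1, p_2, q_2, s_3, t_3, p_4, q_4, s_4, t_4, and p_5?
a_1 = 300, b_1 = 235, c_1 = 20, p_2 = 290, q_2 = 135, s_3 = 30, t_3 = 250, p_4 = 205, q_4 = 250, s_4 = 240, t_4 = 325, p_5 = 165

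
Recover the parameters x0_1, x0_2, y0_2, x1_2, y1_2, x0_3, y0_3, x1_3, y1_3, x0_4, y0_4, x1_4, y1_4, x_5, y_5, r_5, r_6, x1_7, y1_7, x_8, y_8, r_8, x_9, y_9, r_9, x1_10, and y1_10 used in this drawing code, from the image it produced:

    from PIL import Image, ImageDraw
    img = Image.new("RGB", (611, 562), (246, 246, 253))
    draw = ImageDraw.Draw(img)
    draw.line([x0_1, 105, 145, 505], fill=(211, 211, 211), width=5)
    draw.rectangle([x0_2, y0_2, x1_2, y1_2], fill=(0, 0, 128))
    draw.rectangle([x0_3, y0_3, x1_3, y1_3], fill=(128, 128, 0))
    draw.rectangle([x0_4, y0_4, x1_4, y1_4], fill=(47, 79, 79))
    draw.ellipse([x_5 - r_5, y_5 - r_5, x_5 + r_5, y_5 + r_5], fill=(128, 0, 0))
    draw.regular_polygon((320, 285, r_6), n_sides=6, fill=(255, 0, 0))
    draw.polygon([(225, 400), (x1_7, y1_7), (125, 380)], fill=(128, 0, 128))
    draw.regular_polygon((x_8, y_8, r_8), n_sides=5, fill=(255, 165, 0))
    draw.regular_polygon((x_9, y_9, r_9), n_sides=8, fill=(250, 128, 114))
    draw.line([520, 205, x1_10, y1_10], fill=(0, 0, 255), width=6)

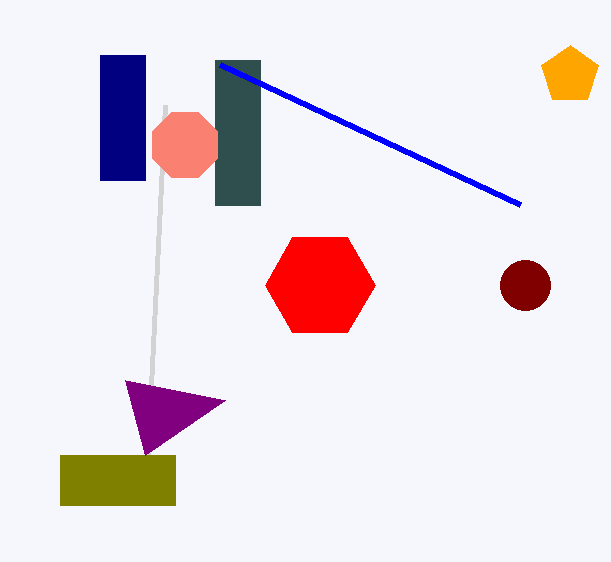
x0_1 = 165
x0_2 = 100
y0_2 = 55
x1_2 = 145
y1_2 = 180
x0_3 = 60
y0_3 = 455
x1_3 = 175
y1_3 = 505
x0_4 = 215
y0_4 = 60
x1_4 = 260
y1_4 = 205
x_5 = 525
y_5 = 285
r_5 = 25
r_6 = 55
x1_7 = 145
y1_7 = 455
x_8 = 570
y_8 = 75
r_8 = 30
x_9 = 185
y_9 = 145
r_9 = 35
x1_10 = 220
y1_10 = 65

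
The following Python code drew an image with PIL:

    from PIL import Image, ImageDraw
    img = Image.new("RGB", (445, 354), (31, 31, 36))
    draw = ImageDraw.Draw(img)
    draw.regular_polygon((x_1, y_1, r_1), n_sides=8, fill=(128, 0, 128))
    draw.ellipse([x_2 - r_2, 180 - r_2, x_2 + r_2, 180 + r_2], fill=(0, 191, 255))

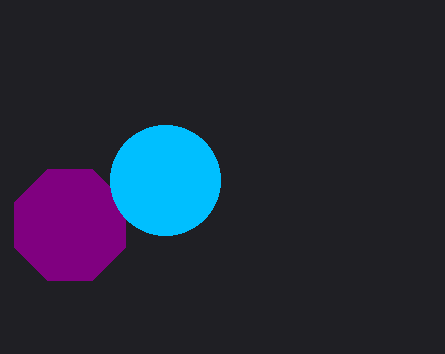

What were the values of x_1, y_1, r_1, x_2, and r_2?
x_1 = 70
y_1 = 225
r_1 = 60
x_2 = 165
r_2 = 55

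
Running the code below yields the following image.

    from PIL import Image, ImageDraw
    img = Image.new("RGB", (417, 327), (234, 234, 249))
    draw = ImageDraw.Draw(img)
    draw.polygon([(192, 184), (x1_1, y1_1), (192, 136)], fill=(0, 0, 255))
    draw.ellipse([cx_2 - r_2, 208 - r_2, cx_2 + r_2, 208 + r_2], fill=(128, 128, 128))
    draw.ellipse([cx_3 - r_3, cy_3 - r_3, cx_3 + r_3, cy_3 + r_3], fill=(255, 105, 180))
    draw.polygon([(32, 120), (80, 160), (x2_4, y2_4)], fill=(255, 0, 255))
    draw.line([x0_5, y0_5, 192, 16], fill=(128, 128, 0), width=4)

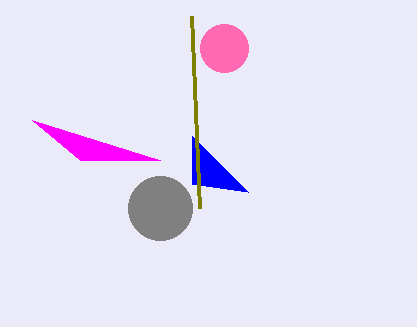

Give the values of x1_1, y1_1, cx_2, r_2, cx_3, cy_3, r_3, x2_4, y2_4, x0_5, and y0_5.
x1_1 = 248
y1_1 = 192
cx_2 = 160
r_2 = 32
cx_3 = 224
cy_3 = 48
r_3 = 24
x2_4 = 160
y2_4 = 160
x0_5 = 200
y0_5 = 208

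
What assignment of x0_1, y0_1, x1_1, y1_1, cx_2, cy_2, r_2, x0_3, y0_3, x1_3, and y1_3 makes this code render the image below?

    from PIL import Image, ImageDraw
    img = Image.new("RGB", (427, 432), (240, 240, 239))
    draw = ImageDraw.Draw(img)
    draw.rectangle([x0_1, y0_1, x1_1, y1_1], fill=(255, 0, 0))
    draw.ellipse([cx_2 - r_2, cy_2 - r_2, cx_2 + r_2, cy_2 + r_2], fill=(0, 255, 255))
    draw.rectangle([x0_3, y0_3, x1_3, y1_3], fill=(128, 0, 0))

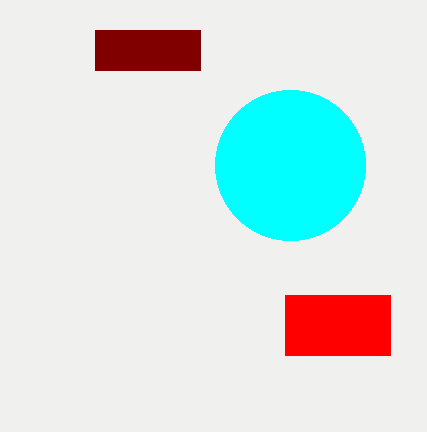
x0_1 = 285
y0_1 = 295
x1_1 = 390
y1_1 = 355
cx_2 = 290
cy_2 = 165
r_2 = 75
x0_3 = 95
y0_3 = 30
x1_3 = 200
y1_3 = 70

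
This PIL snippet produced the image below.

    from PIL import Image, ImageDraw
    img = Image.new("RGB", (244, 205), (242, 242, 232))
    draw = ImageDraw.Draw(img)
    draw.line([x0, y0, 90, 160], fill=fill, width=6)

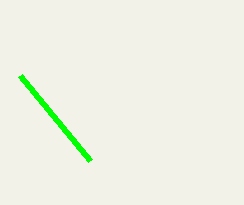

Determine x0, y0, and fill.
x0 = 20
y0 = 75
fill = 'lime'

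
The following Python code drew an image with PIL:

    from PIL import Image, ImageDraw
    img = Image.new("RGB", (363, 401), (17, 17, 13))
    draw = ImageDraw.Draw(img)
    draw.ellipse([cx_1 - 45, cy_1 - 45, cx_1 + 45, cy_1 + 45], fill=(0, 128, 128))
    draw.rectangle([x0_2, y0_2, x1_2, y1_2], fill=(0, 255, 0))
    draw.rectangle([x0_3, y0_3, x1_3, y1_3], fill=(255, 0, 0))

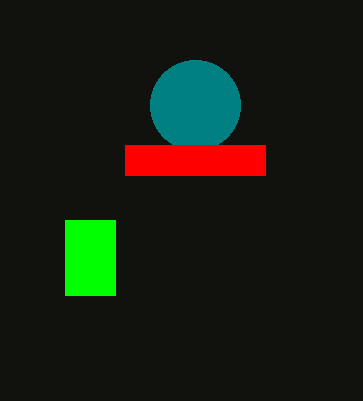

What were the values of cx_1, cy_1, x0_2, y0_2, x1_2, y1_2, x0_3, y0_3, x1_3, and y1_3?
cx_1 = 195, cy_1 = 105, x0_2 = 65, y0_2 = 220, x1_2 = 115, y1_2 = 295, x0_3 = 125, y0_3 = 145, x1_3 = 265, y1_3 = 175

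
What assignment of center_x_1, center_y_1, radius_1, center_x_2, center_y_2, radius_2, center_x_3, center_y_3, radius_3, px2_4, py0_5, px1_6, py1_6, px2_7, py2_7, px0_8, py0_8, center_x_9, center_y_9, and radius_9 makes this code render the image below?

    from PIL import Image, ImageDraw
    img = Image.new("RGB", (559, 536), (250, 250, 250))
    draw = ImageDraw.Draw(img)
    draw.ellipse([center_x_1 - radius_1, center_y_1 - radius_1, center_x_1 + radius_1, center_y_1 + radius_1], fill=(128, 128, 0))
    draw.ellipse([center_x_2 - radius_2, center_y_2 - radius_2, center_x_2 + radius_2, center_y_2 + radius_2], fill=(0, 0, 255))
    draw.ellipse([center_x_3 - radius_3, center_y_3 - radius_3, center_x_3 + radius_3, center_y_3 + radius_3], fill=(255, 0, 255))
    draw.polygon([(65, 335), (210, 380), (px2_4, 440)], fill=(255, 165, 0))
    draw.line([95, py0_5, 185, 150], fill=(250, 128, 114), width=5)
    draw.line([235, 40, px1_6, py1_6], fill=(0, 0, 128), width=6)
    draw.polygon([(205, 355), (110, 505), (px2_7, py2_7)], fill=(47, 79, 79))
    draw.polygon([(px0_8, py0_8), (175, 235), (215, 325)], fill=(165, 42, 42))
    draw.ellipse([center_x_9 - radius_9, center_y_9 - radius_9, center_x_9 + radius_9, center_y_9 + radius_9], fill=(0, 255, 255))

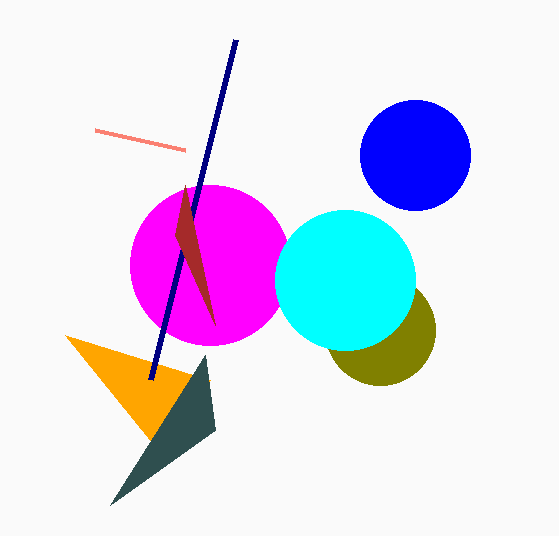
center_x_1 = 380, center_y_1 = 330, radius_1 = 55, center_x_2 = 415, center_y_2 = 155, radius_2 = 55, center_x_3 = 210, center_y_3 = 265, radius_3 = 80, px2_4 = 150, py0_5 = 130, px1_6 = 150, py1_6 = 380, px2_7 = 215, py2_7 = 430, px0_8 = 185, py0_8 = 185, center_x_9 = 345, center_y_9 = 280, radius_9 = 70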